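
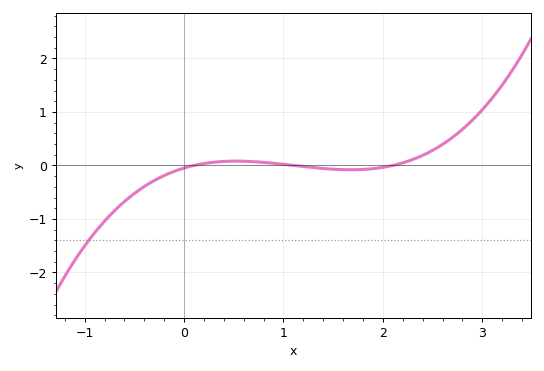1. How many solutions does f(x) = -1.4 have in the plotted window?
1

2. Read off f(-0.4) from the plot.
-0.394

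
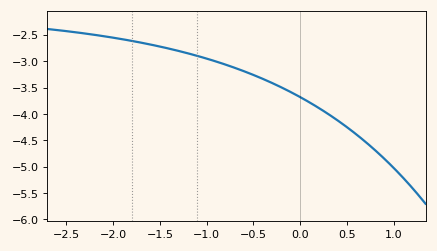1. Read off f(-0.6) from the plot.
-3.19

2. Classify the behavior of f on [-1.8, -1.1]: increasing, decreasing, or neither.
decreasing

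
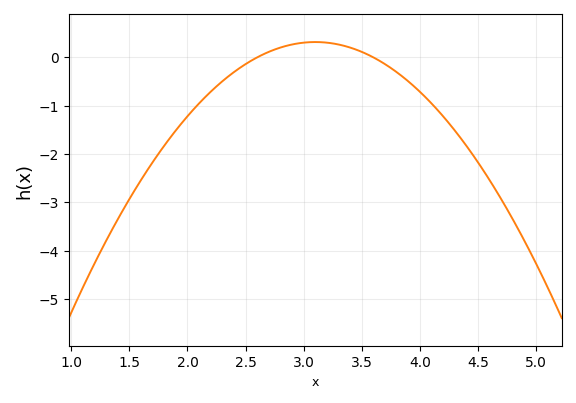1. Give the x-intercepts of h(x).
2.6, 3.6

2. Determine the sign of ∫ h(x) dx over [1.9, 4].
negative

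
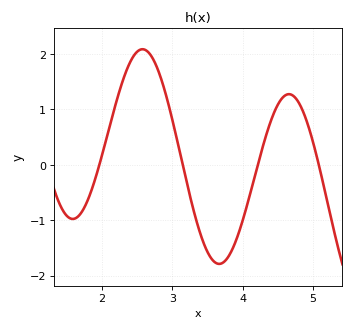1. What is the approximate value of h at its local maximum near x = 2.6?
2.09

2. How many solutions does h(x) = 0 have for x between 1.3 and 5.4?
4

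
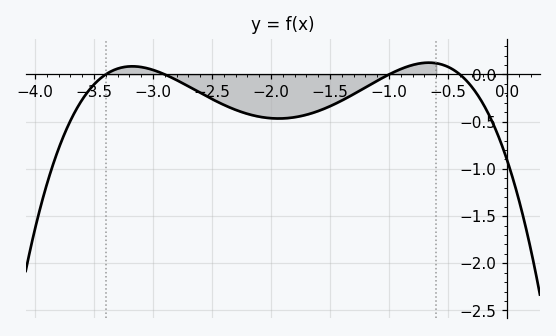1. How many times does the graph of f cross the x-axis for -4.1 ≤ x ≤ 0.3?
4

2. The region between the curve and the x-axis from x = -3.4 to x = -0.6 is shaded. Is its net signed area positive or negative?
negative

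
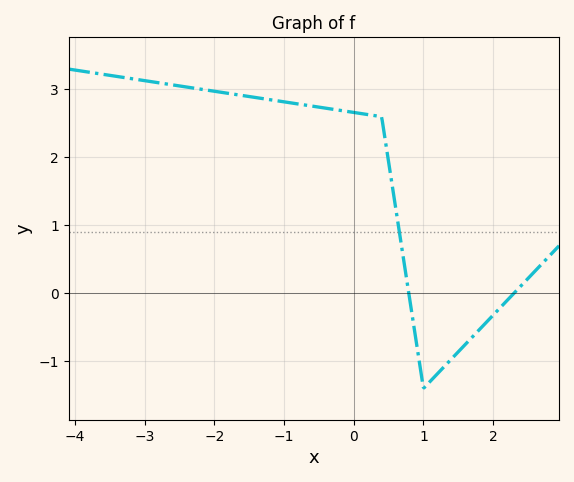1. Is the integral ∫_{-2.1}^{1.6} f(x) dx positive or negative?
positive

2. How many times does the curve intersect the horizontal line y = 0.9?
1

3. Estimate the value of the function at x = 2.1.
-0.214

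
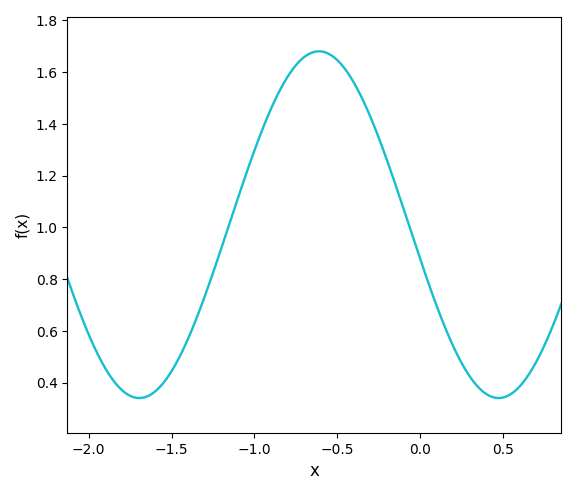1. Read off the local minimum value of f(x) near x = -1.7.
0.34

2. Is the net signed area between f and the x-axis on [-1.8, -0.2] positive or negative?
positive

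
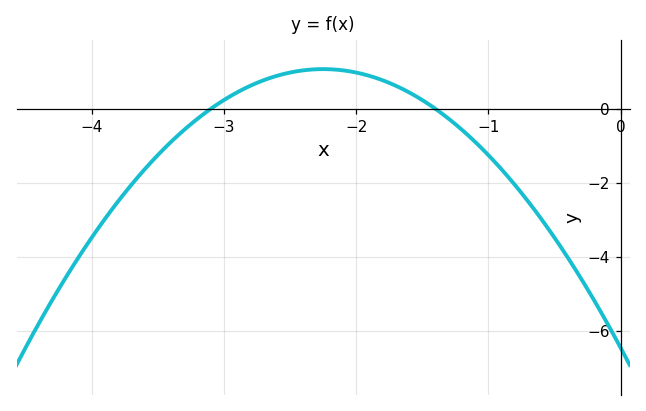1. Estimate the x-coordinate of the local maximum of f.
-2.2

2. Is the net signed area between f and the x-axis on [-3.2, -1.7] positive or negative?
positive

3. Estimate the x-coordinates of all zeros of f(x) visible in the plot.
-3.1, -1.4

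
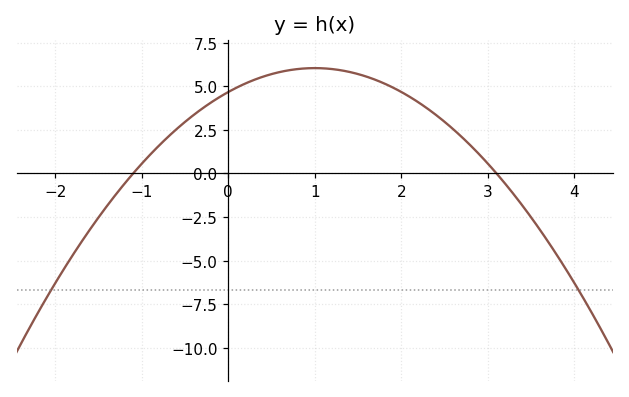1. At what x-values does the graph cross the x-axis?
-1.1, 3.1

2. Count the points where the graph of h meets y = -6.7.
2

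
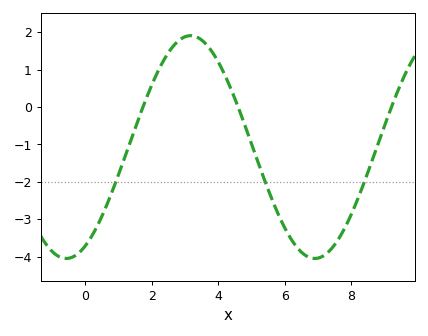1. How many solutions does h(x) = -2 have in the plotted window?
3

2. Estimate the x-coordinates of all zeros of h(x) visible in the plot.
1.8, 4.6, 9.2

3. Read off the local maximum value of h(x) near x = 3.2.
1.9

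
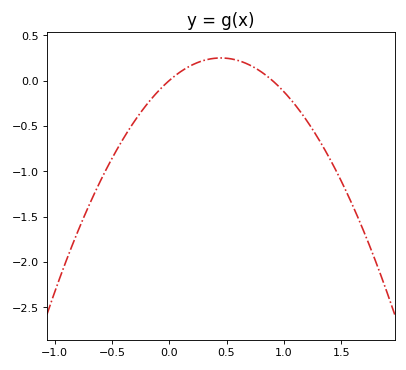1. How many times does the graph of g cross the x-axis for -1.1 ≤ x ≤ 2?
2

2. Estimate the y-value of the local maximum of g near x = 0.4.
0.249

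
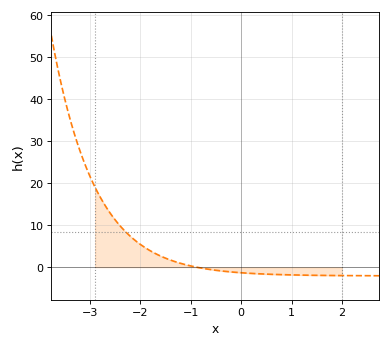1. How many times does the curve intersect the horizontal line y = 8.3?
1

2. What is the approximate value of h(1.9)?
-2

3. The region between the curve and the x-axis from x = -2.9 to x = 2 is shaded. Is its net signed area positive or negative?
positive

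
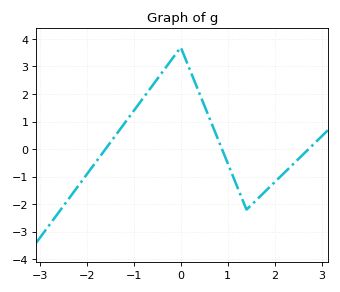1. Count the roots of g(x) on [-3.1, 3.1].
3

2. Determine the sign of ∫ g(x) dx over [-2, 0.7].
positive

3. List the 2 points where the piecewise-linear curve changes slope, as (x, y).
(0, 3.7); (1.4, -2.2)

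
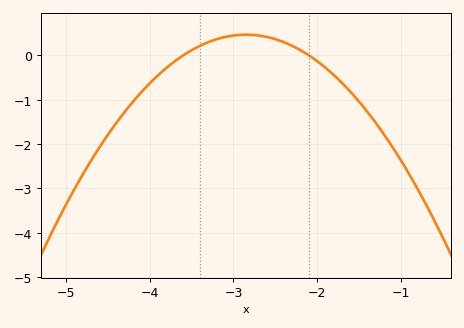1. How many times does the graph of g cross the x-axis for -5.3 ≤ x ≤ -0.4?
2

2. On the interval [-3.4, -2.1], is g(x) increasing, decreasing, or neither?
neither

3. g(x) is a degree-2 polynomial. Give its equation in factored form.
y = -0.83(x + 3.6)(x + 2.1)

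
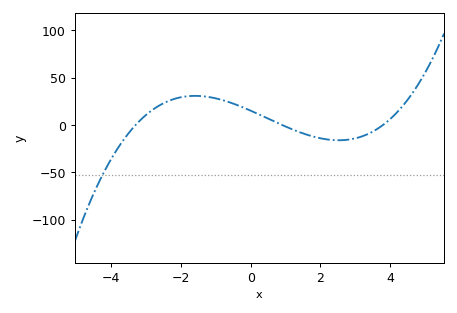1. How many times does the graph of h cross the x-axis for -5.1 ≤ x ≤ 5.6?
3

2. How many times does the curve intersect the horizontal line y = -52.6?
1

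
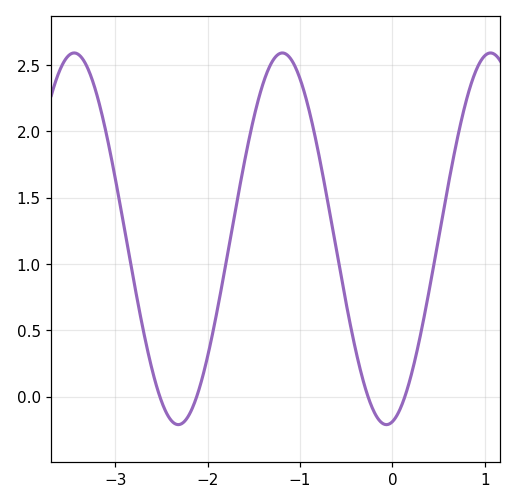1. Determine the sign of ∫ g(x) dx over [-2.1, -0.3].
positive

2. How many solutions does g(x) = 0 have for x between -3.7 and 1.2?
4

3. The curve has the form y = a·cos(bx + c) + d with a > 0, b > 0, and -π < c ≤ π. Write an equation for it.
y = 1.4cos(2.79x - 2.96) + 1.19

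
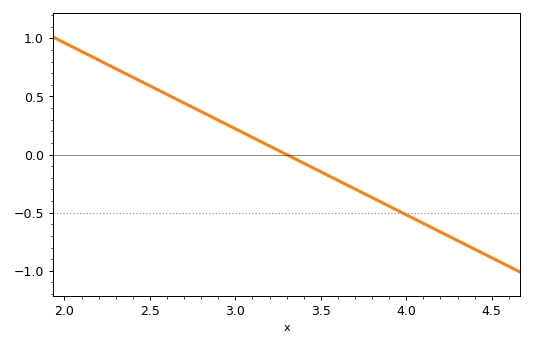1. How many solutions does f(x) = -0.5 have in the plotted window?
1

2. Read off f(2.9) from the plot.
0.296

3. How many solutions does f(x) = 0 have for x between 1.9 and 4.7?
1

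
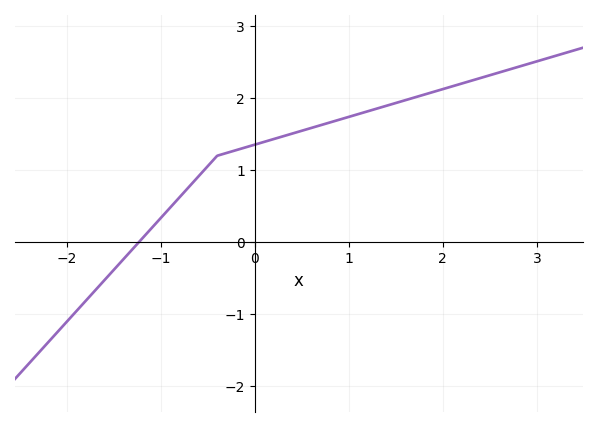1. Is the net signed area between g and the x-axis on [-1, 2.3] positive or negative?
positive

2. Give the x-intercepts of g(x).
-1.23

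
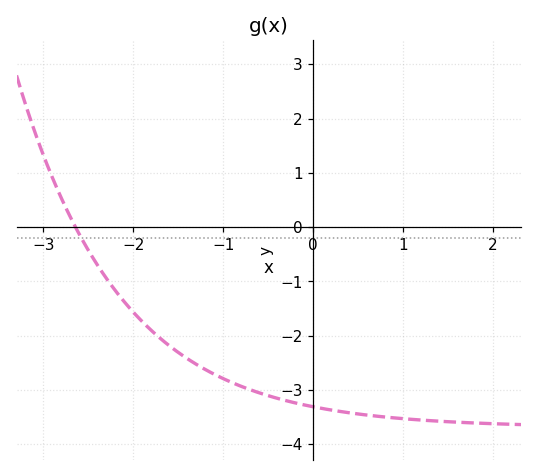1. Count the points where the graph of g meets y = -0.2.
1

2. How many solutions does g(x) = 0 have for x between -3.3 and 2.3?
1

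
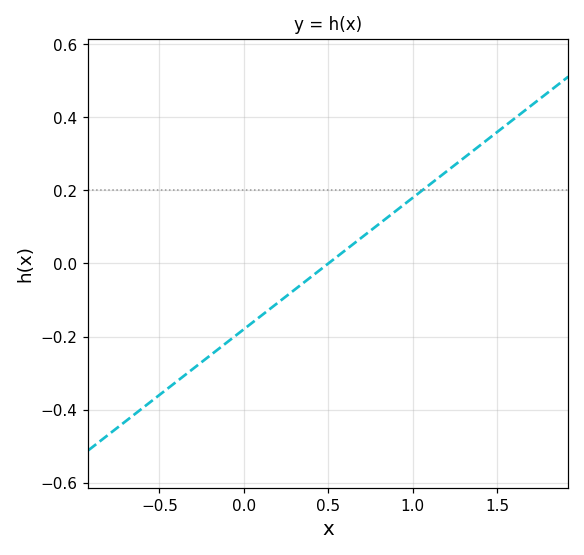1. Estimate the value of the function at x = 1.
0.18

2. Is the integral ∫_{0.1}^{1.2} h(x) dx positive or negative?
positive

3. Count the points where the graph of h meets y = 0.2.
1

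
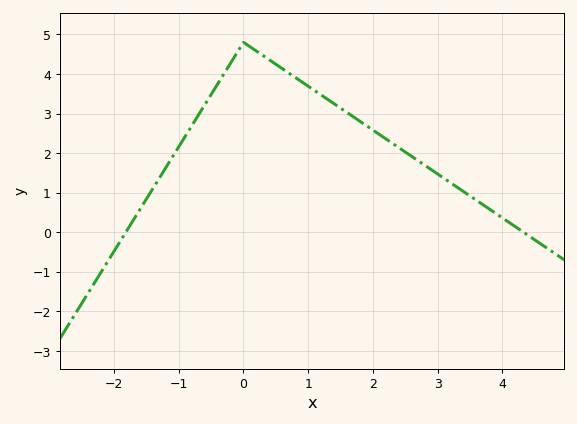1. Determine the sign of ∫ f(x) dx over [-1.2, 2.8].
positive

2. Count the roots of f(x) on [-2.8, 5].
2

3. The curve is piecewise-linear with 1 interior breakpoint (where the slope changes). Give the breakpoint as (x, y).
(0, 4.8)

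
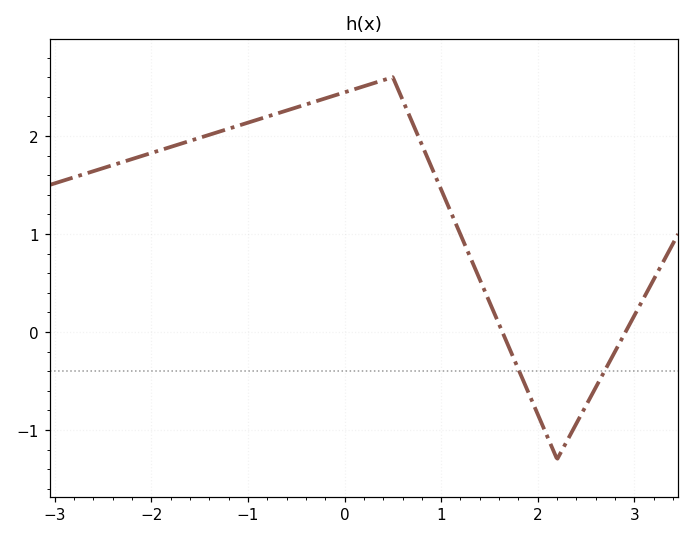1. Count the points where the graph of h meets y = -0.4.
2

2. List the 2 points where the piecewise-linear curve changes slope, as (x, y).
(0.5, 2.6); (2.2, -1.3)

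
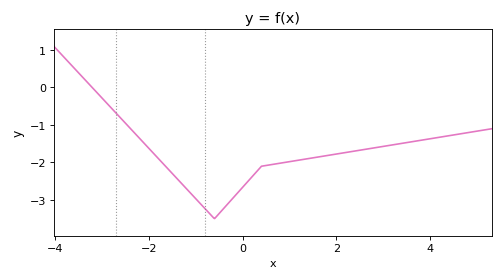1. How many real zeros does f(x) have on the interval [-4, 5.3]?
1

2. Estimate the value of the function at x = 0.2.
-2.4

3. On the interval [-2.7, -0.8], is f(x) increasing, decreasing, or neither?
decreasing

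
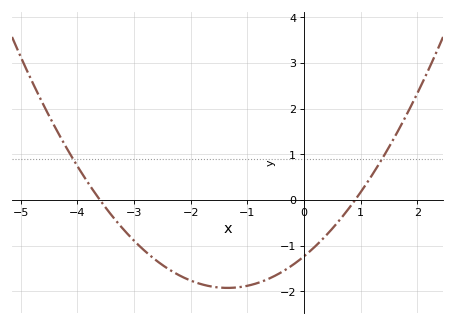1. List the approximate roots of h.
-3.6, 0.9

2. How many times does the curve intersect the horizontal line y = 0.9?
2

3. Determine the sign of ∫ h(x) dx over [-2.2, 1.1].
negative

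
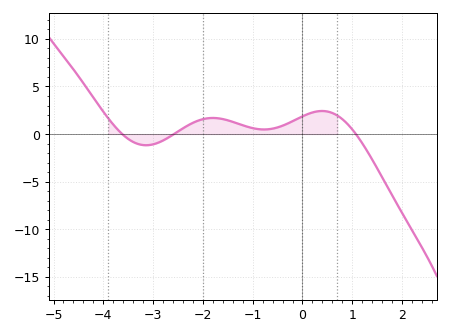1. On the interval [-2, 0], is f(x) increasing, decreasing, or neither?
neither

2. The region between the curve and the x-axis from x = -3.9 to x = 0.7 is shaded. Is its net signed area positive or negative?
positive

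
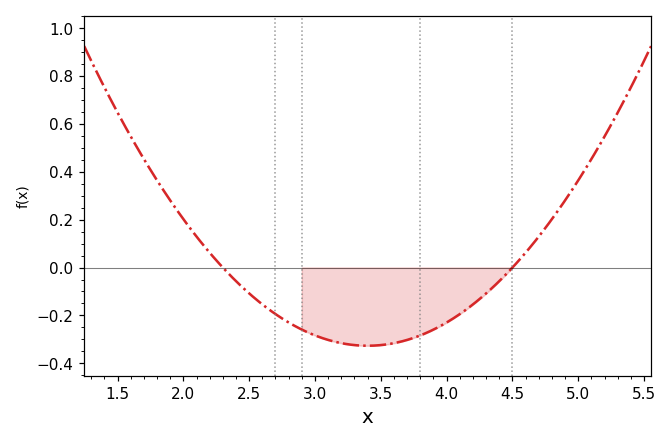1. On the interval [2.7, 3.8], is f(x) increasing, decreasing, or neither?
neither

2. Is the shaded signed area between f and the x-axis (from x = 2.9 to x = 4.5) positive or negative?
negative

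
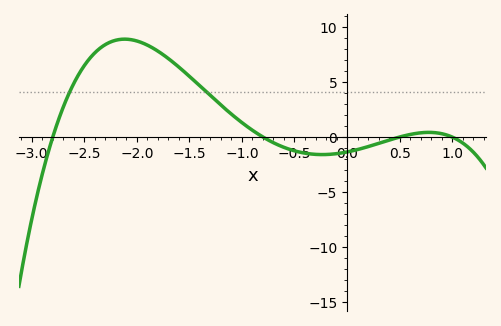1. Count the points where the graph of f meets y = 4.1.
2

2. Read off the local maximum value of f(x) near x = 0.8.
0.422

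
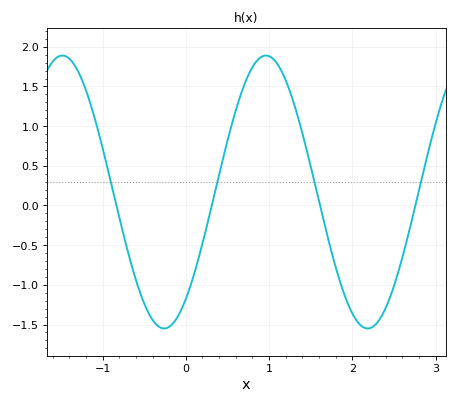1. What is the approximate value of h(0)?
-1.2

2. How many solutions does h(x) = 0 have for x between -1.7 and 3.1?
4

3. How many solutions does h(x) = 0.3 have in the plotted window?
4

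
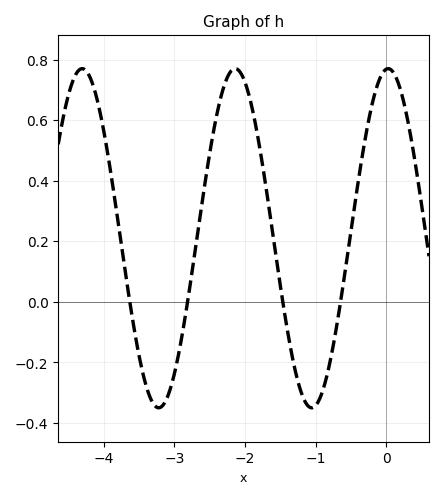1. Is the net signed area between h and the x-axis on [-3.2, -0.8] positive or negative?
positive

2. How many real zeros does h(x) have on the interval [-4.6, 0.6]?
4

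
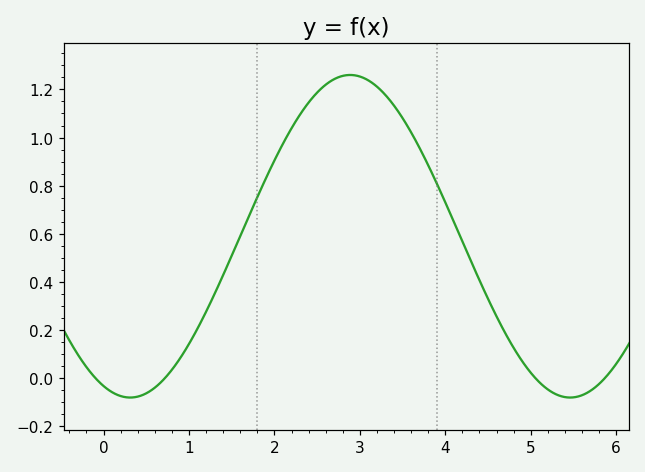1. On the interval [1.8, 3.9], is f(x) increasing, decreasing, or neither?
neither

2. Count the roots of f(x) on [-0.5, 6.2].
4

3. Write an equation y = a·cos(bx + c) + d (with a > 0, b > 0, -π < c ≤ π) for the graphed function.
y = 0.67cos(1.2x + 2.8) + 0.59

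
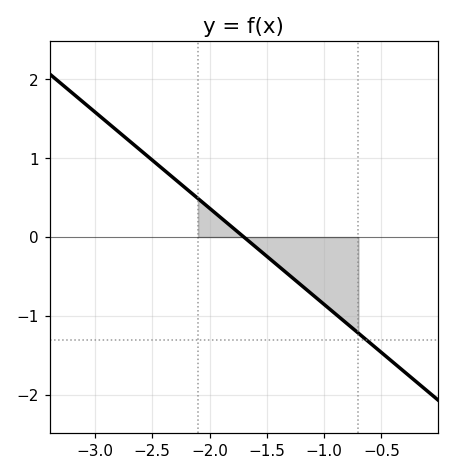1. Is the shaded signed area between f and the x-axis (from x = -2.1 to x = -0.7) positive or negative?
negative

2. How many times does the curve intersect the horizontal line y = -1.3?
1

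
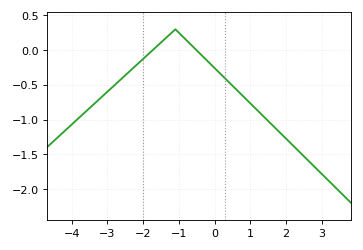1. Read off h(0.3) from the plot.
-0.4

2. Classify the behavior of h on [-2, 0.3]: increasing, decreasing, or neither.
neither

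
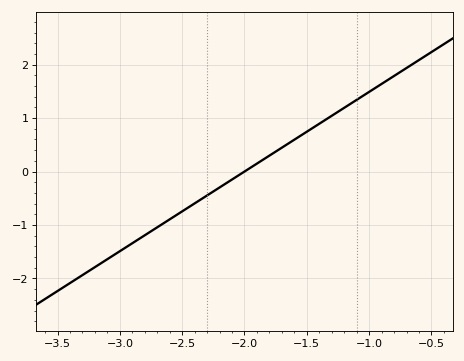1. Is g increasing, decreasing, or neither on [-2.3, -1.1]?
increasing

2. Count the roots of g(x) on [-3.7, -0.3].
1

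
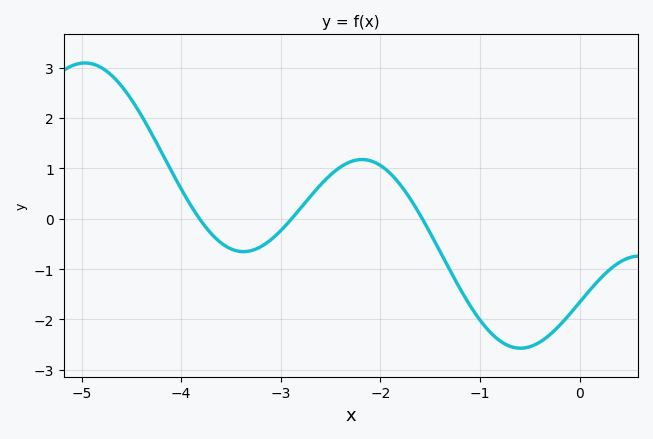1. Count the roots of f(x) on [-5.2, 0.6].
3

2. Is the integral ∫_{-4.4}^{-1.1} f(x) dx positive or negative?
positive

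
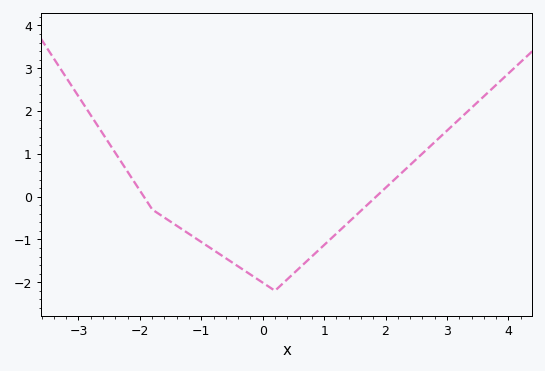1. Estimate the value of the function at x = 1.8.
-0.1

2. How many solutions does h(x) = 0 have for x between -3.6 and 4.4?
2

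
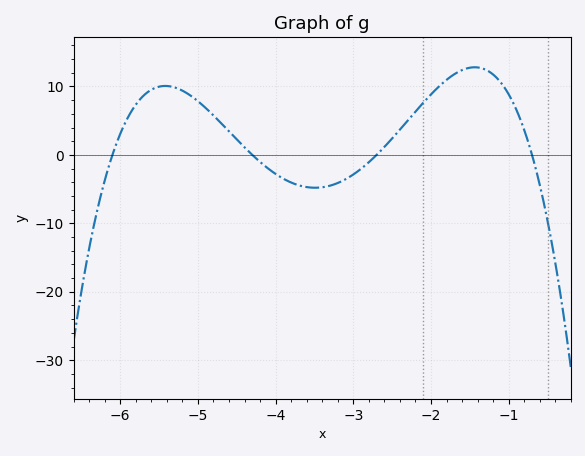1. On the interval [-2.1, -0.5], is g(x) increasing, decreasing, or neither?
neither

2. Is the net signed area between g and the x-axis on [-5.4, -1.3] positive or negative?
positive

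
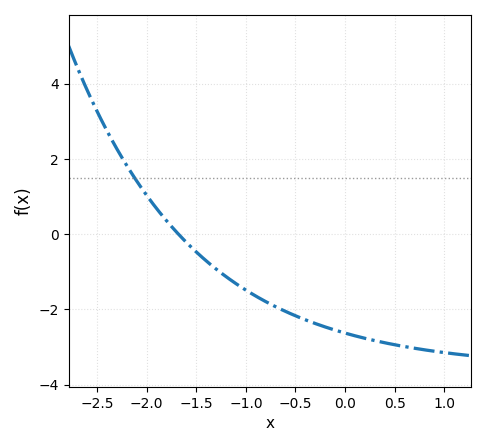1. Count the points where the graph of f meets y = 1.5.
1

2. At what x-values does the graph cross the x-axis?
-1.7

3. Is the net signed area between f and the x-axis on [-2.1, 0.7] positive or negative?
negative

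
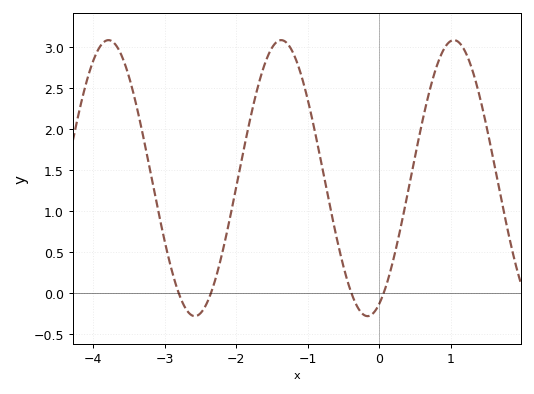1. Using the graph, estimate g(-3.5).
2.64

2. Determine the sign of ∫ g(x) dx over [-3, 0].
positive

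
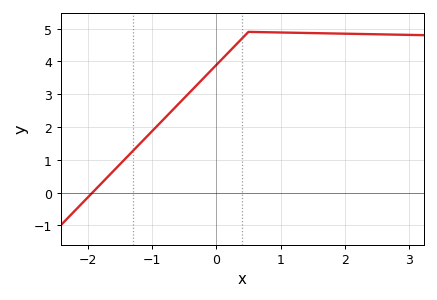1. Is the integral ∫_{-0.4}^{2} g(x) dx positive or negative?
positive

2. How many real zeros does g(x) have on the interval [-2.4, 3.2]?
1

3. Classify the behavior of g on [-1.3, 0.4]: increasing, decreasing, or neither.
increasing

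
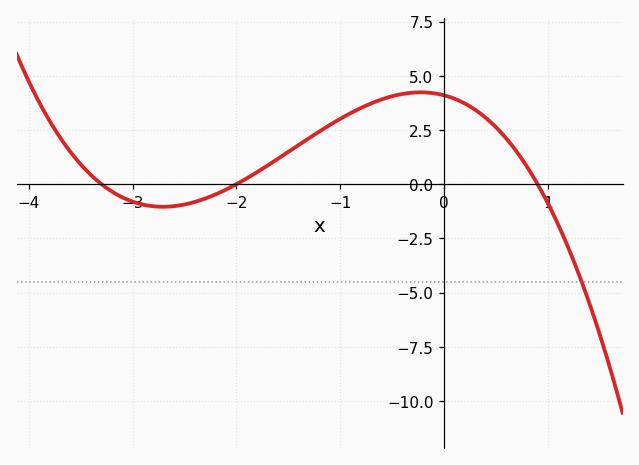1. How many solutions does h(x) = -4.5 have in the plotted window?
1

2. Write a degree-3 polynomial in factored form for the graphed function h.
y = -0.69(x + 3.3)(x + 2)(x - 0.9)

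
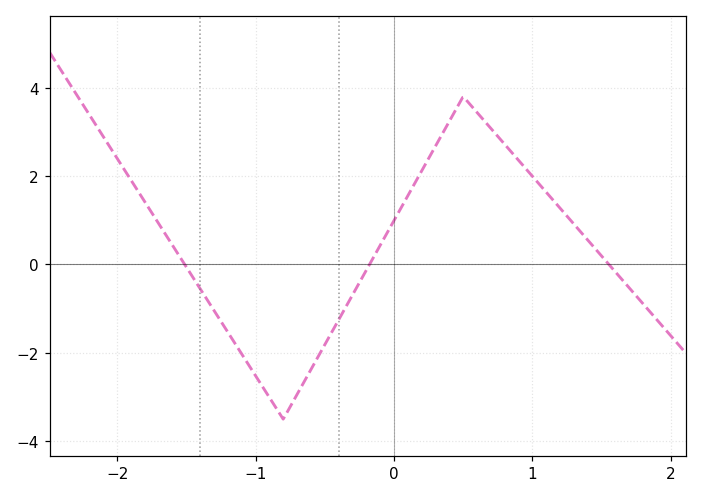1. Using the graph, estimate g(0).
0.992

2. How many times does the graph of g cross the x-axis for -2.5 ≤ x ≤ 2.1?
3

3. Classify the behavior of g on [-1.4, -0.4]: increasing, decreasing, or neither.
neither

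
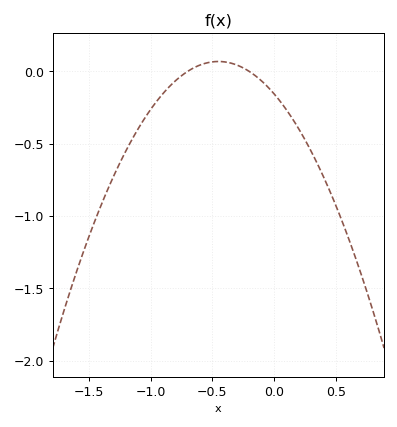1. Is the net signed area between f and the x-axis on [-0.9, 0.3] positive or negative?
negative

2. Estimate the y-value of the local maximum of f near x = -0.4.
0.05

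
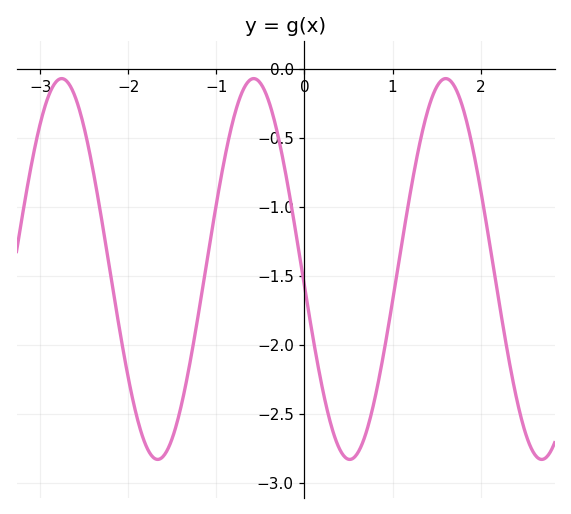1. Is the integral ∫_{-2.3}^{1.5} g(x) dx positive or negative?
negative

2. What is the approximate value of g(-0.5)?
-0.104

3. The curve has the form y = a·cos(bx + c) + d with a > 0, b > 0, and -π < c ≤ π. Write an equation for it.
y = 1.38cos(2.88x + 1.66) - 1.45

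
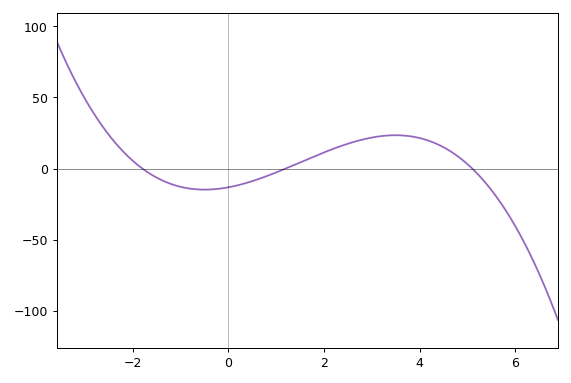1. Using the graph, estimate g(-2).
5.45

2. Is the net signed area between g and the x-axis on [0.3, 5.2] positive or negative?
positive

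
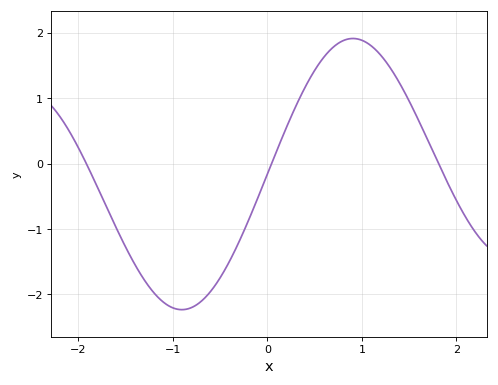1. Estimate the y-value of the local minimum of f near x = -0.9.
-2.2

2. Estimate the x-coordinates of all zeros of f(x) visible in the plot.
-1.9, 0, 1.8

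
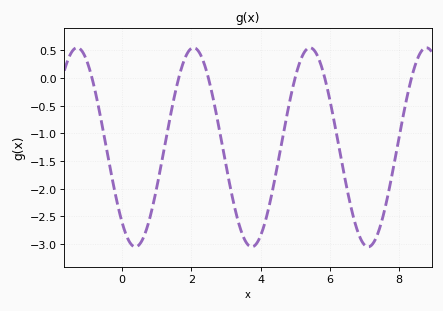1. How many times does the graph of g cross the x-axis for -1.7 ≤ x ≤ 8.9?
6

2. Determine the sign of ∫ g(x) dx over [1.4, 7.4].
negative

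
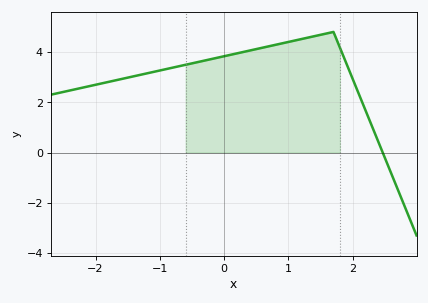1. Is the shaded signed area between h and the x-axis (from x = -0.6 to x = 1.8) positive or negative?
positive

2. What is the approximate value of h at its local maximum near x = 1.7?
4.8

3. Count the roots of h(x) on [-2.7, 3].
1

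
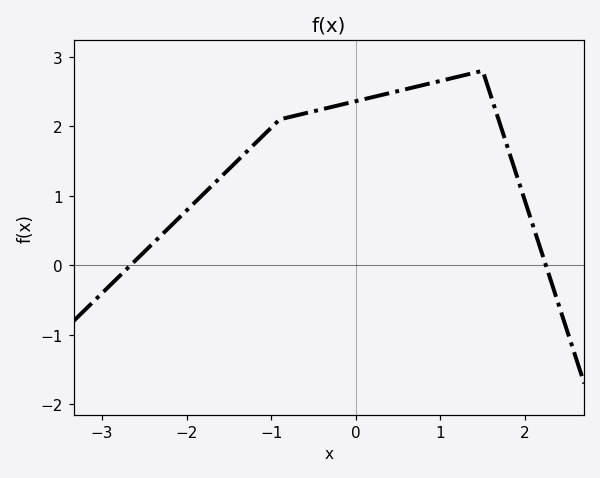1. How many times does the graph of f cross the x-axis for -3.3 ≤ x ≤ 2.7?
2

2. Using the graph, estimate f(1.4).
2.8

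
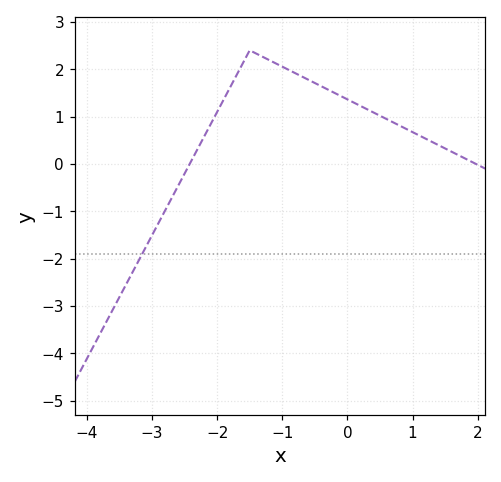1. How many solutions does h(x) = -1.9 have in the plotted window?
1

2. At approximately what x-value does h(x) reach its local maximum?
-1.5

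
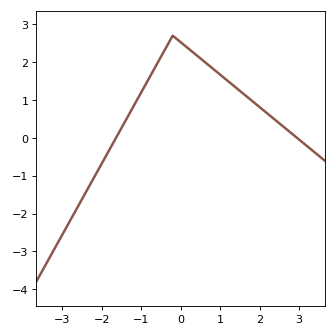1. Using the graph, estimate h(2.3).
0.556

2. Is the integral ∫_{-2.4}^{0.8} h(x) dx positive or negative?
positive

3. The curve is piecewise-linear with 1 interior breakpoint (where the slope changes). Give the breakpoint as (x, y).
(-0.2, 2.7)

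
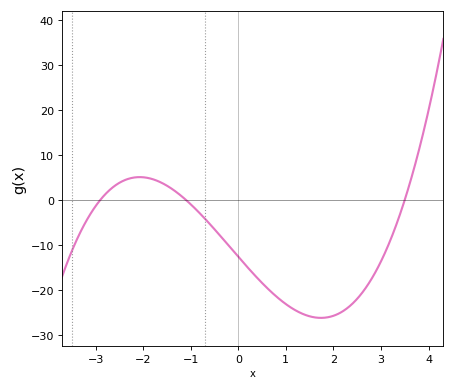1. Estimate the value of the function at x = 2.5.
-22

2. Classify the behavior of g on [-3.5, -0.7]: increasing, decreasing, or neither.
neither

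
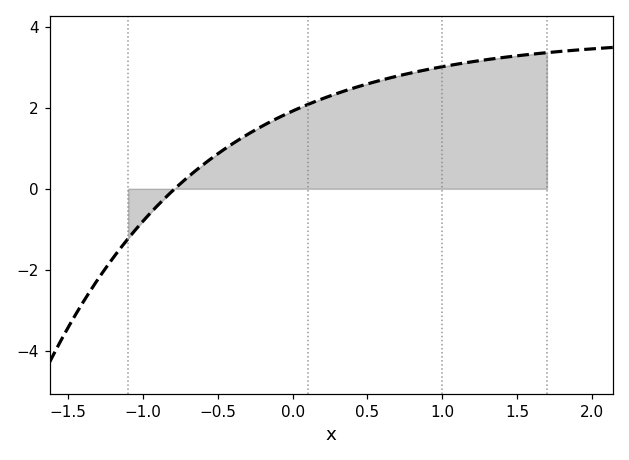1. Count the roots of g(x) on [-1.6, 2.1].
1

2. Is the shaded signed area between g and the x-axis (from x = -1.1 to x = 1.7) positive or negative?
positive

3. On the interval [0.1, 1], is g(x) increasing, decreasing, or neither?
increasing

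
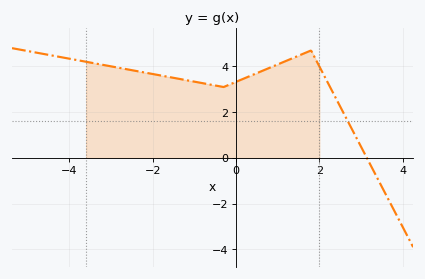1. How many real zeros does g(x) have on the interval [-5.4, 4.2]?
1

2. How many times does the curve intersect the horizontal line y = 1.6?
1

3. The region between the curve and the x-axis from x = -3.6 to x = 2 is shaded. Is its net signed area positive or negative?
positive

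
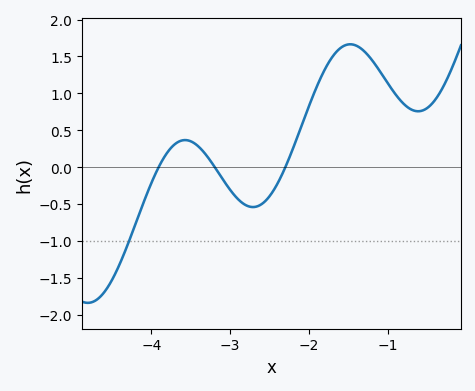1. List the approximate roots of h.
-3.91, -3.2, -2.3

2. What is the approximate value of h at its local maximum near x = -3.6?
0.366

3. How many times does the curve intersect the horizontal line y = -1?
1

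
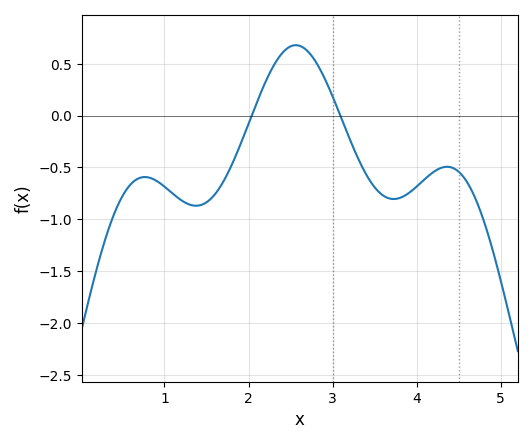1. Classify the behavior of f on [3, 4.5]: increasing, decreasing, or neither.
neither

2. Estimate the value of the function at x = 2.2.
0.32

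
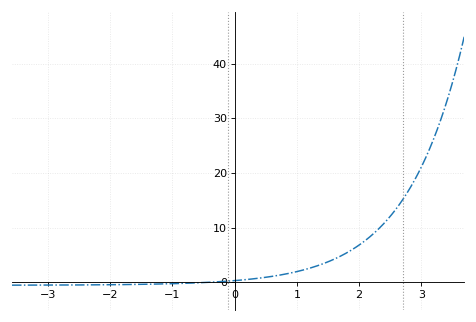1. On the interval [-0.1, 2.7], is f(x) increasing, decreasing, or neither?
increasing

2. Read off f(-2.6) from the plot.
-1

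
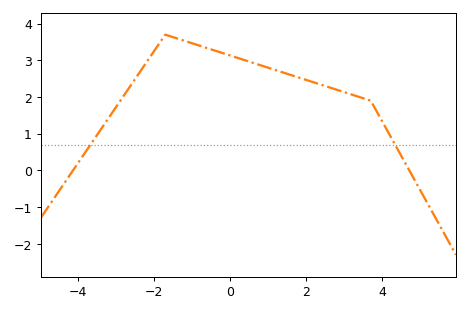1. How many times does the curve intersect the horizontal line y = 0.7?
2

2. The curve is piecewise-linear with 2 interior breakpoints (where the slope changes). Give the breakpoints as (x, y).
(-1.7, 3.7); (3.7, 1.9)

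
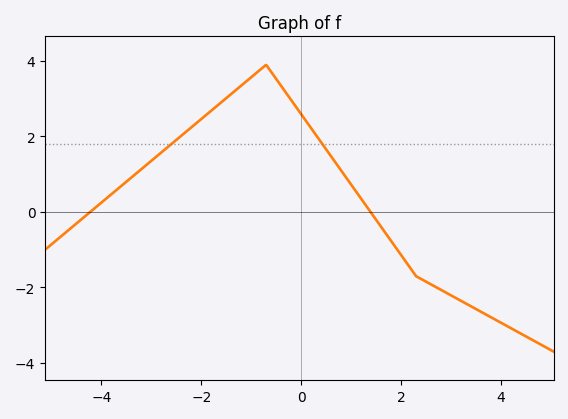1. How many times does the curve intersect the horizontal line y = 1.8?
2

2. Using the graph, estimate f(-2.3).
2.2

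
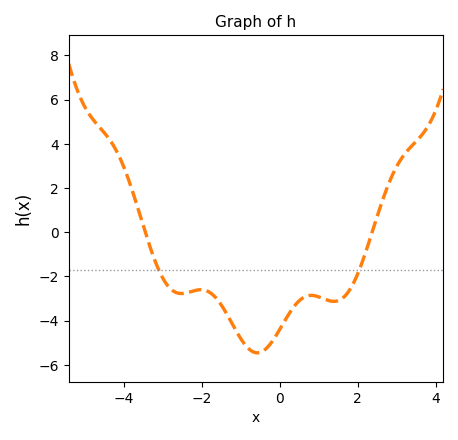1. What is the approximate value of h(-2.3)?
-2.8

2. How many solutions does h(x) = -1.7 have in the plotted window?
2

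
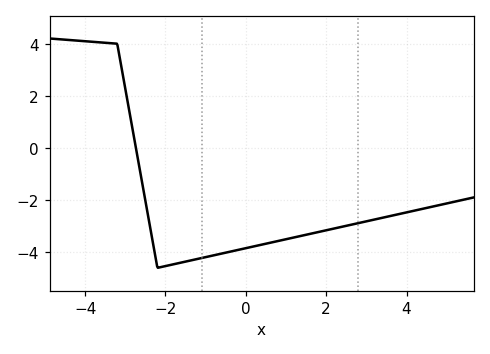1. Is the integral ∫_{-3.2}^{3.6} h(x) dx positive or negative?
negative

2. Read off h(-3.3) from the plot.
4.01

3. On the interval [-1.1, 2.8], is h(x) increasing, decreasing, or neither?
increasing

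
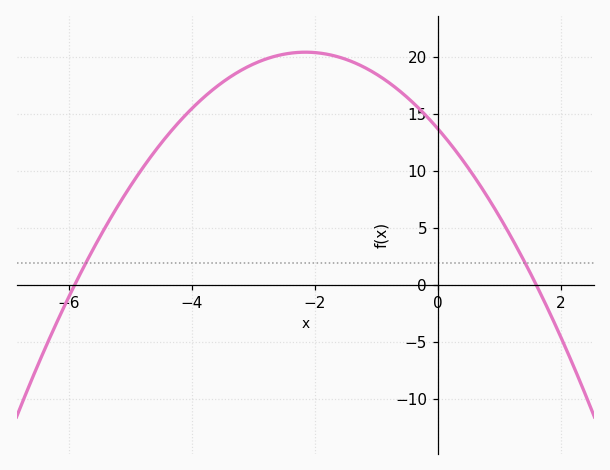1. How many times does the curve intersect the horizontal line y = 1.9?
2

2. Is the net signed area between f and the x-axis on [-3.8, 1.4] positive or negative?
positive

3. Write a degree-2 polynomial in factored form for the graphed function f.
y = -1.45(x + 5.9)(x - 1.6)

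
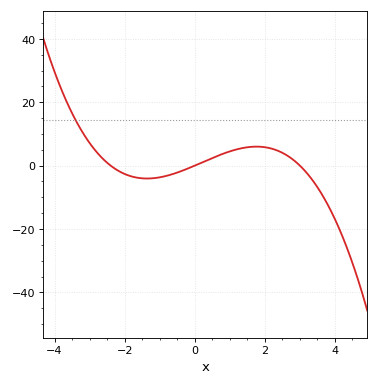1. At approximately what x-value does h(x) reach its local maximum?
1.8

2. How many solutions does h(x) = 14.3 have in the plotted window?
1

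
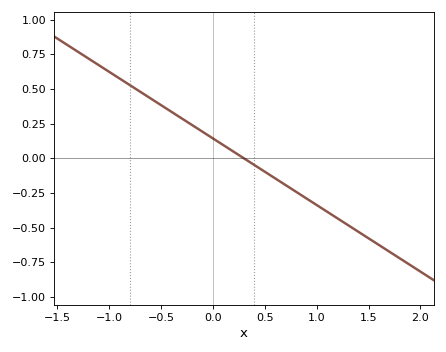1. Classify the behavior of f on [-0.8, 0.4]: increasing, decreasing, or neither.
decreasing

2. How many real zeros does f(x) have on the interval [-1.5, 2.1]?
1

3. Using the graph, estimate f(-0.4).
0.35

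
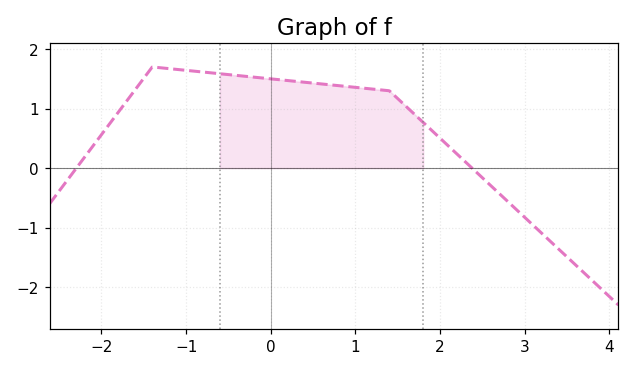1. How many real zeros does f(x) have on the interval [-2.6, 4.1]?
2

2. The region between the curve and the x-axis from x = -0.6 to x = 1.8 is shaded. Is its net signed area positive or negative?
positive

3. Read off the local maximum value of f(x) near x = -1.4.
1.7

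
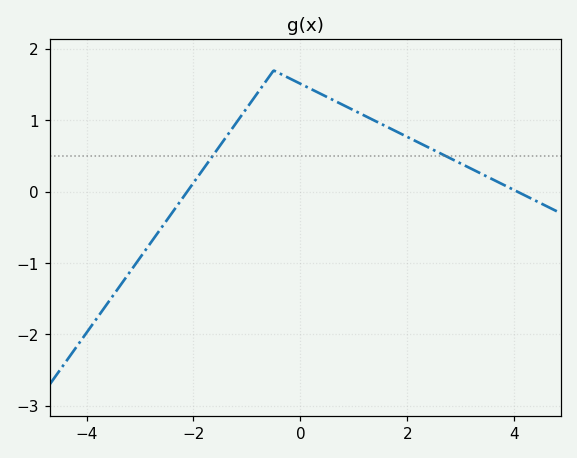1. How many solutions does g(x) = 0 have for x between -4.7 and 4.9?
2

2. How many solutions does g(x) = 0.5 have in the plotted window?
2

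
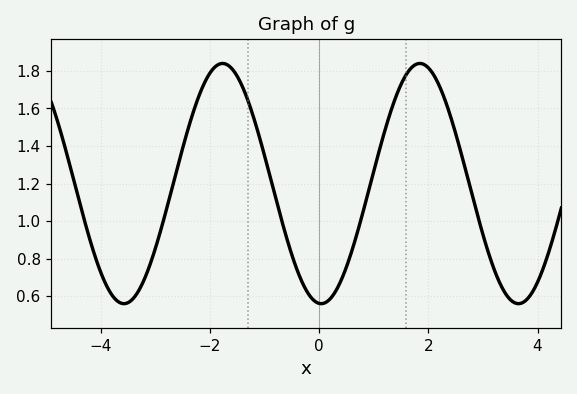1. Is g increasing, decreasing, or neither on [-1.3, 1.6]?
neither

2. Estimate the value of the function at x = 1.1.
1.37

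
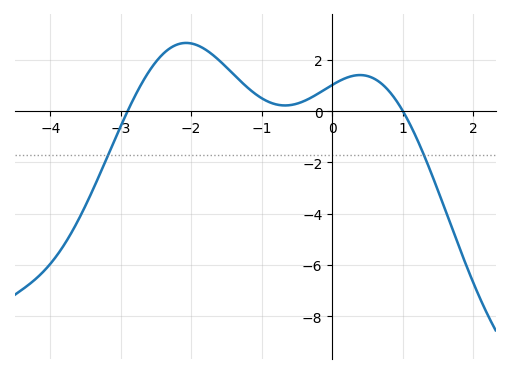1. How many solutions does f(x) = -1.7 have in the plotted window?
2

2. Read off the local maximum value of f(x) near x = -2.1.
2.6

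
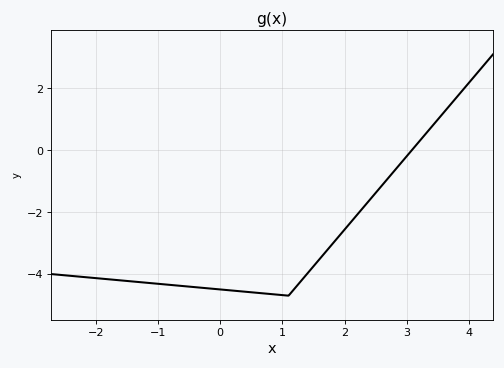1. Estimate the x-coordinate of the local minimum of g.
1.1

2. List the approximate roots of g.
3.08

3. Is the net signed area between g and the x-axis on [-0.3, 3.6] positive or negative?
negative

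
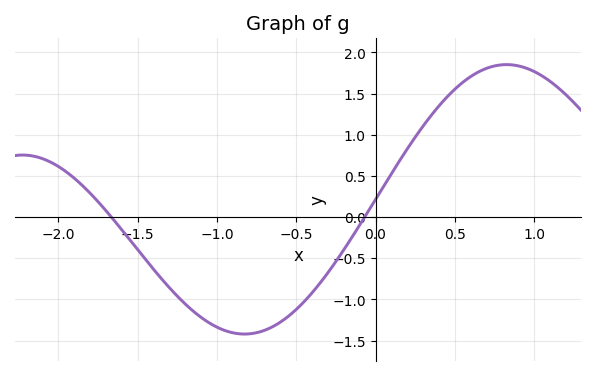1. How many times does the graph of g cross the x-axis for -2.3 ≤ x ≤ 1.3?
2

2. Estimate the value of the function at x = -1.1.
-1.22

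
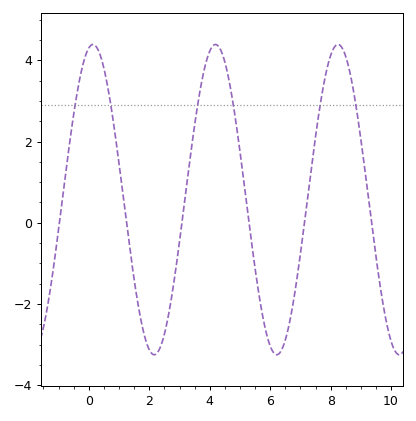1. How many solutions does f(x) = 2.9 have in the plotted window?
6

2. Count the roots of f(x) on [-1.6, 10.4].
6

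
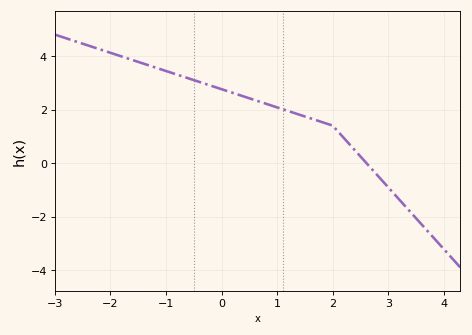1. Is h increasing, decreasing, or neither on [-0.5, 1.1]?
decreasing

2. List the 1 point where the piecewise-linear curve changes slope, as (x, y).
(2, 1.4)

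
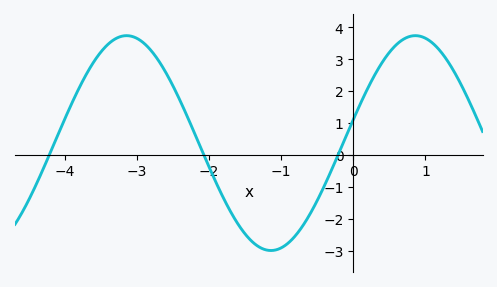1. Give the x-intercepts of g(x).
-4.21, -2.07, -0.21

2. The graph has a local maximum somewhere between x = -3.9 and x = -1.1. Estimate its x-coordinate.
-3.14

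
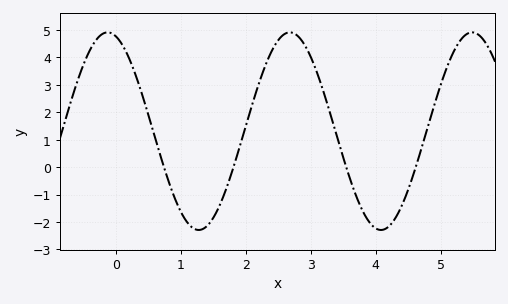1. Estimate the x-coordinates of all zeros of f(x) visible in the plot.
0.7, 1.8, 3.5, 4.6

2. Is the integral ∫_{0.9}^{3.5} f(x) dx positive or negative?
positive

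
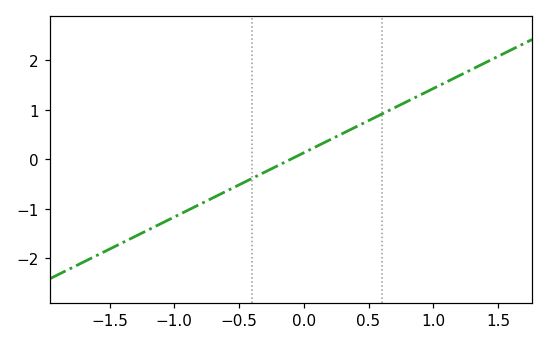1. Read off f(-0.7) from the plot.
-0.78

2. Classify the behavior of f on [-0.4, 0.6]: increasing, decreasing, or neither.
increasing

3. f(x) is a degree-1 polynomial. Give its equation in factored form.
y = 1.3(x + 0.1)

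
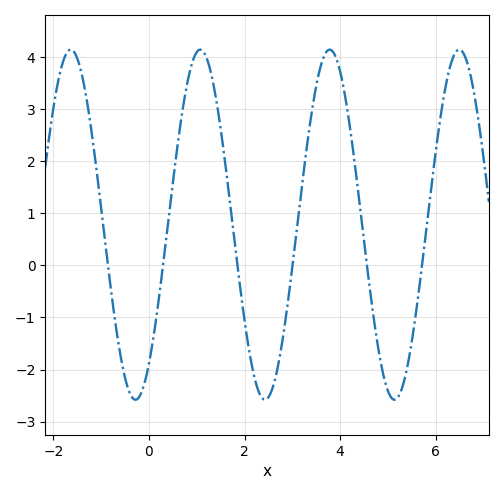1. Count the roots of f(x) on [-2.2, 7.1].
6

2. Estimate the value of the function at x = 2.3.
-2.4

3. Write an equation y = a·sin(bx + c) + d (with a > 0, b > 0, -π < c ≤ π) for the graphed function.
y = 3.36sin(2.3x - 0.92) + 0.78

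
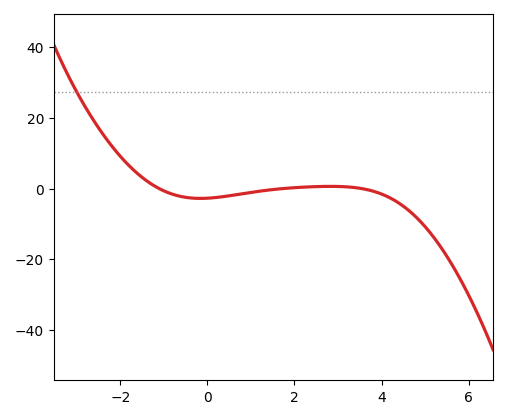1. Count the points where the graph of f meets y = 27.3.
1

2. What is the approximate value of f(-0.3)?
-2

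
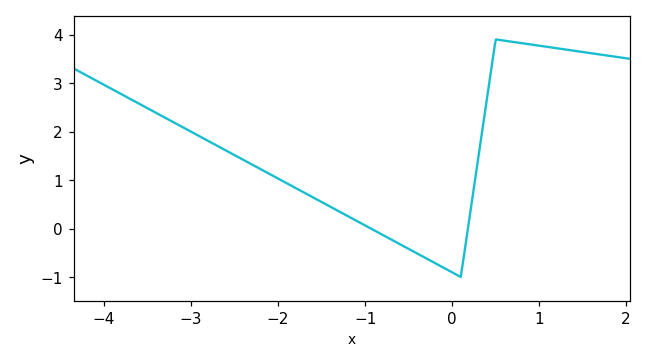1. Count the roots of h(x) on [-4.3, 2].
2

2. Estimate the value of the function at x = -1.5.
0.547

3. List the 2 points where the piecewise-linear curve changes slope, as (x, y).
(0.1, -1); (0.5, 3.9)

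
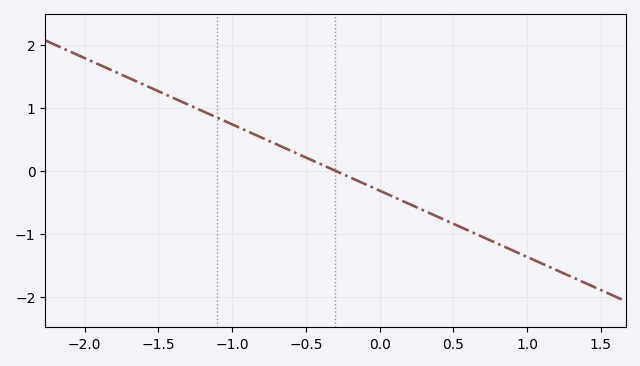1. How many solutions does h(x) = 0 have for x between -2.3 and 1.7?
1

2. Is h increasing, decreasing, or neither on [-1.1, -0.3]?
decreasing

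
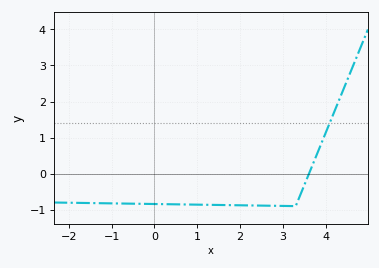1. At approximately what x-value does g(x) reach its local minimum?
3.3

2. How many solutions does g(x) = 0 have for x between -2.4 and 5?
1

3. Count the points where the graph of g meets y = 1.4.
1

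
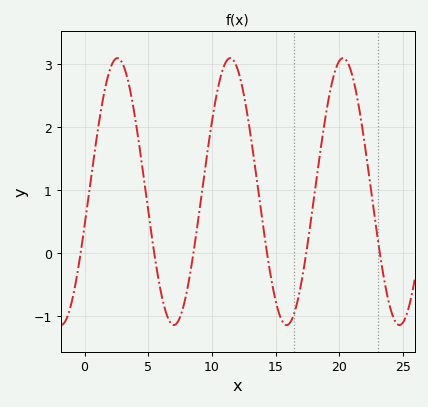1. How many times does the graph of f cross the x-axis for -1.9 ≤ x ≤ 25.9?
6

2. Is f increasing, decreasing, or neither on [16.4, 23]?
neither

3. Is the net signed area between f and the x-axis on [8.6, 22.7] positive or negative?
positive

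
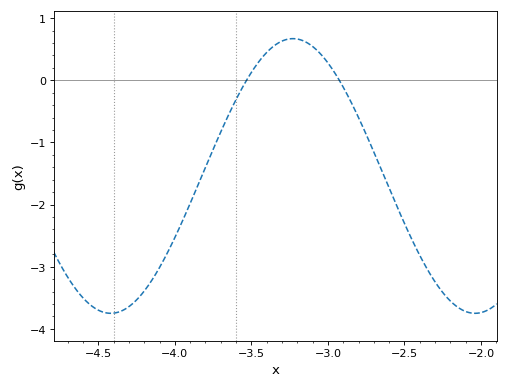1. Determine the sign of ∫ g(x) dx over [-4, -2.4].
negative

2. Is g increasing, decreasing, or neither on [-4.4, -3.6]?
increasing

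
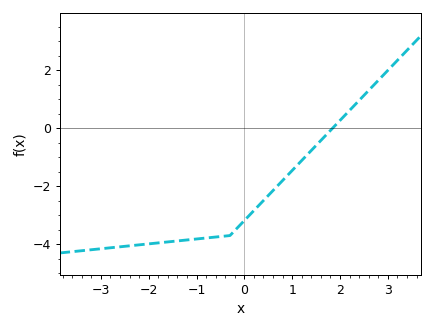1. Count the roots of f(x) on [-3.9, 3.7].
1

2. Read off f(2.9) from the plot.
1.82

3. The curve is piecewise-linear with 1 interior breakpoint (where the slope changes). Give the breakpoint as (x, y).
(-0.3, -3.7)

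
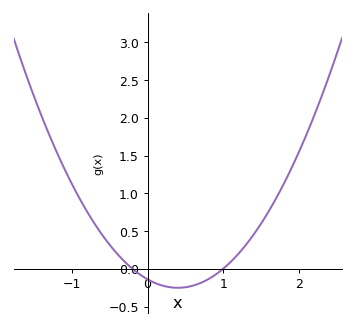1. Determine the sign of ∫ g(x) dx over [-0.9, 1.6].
positive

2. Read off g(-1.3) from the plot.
1.75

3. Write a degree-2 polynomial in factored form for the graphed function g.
y = 0.7(x + 0.2)(x - 1)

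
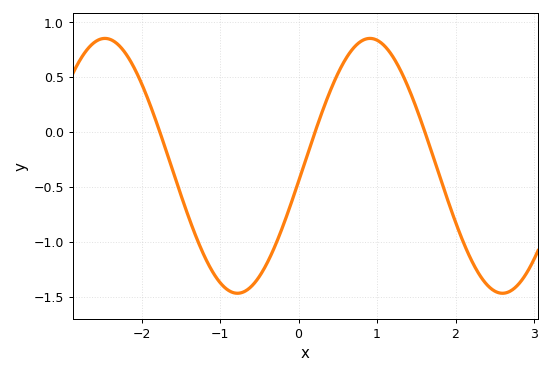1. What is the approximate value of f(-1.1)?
-1.25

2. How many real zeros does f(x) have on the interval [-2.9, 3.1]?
3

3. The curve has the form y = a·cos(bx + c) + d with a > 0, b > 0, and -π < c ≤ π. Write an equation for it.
y = 1.16cos(1.9x - 1.7) - 0.31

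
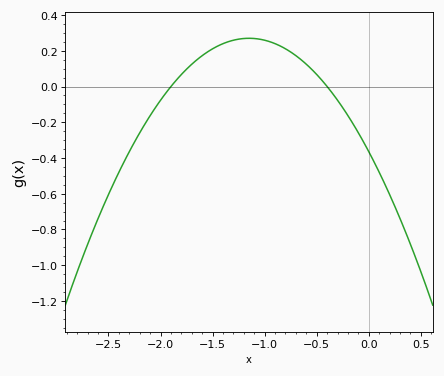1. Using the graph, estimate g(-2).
-0.077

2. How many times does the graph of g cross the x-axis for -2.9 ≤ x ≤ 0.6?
2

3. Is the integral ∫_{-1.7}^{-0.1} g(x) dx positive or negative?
positive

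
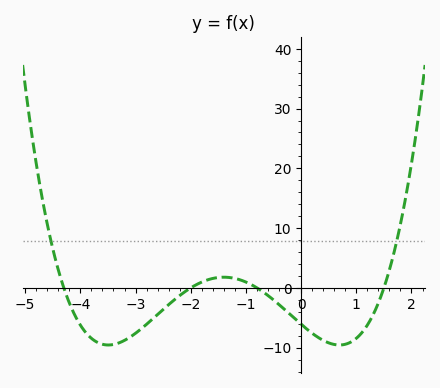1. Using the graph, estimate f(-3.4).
-9.47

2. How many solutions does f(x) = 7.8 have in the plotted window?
2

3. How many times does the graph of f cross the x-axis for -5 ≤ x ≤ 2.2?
4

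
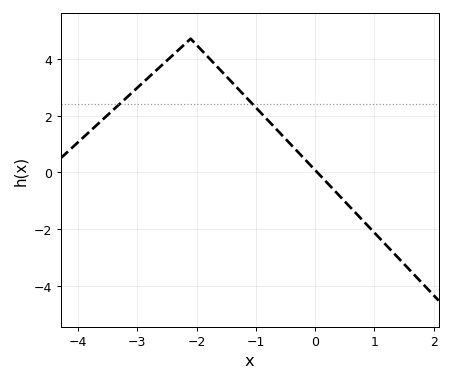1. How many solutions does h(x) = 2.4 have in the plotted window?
2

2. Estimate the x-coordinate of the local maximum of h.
-2.1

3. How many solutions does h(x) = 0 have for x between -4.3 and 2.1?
1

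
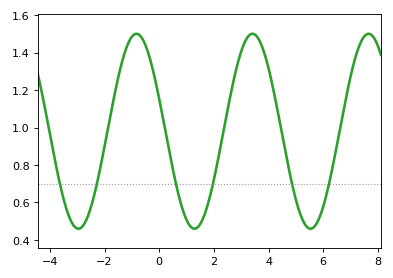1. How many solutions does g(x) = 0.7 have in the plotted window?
6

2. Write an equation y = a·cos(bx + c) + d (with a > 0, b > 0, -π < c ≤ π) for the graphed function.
y = 0.52cos(1.48x + 1.23) + 0.98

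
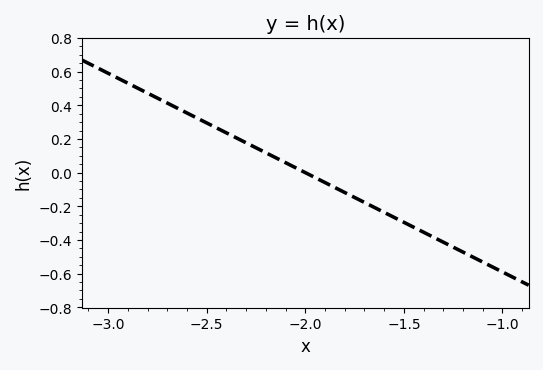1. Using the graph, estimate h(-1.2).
-0.48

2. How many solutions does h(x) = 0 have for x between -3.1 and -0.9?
1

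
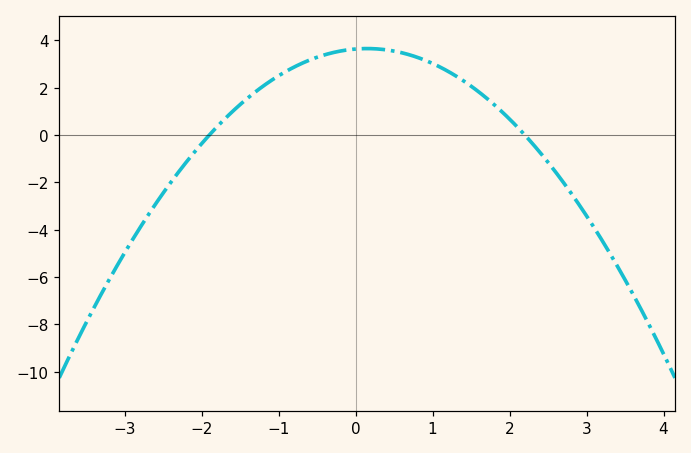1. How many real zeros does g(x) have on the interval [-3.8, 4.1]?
2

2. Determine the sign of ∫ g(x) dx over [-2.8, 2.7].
positive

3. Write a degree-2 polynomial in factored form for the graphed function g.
y = -0.87(x + 1.9)(x - 2.2)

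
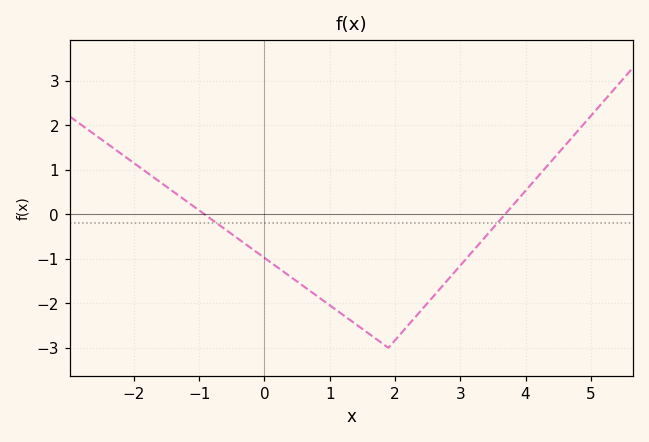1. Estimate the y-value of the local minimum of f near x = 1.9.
-3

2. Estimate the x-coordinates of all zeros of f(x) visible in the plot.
-0.916, 3.68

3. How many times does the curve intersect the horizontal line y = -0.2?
2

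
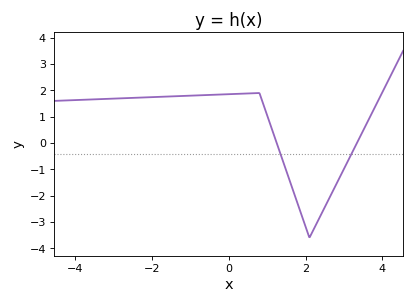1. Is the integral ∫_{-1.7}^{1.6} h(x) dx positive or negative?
positive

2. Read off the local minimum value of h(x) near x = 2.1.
-3.6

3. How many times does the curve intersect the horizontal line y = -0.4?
2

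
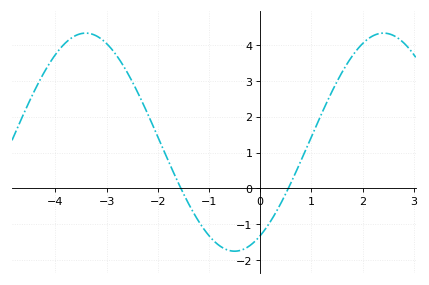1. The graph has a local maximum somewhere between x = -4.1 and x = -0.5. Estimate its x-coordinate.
-3.4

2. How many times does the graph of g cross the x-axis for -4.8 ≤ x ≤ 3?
2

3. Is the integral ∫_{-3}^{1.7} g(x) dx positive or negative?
positive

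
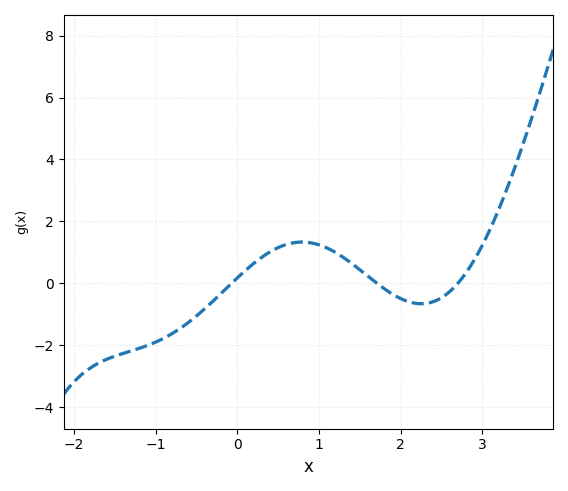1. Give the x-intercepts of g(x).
-0.1, 1.7, 2.7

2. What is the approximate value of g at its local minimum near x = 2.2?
-0.6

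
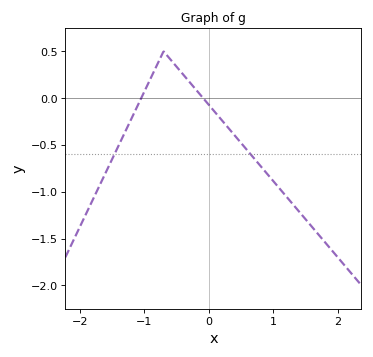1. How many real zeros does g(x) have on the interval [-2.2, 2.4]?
2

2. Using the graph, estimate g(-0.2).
0.1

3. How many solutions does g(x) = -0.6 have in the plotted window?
2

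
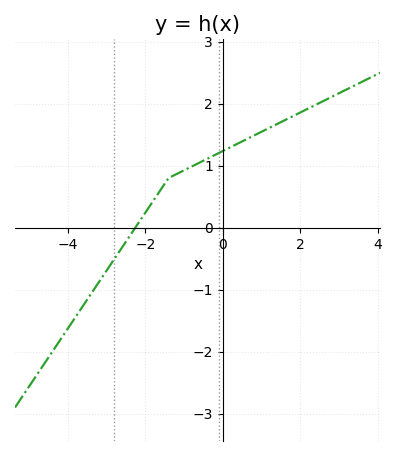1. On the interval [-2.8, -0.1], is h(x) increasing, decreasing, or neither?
increasing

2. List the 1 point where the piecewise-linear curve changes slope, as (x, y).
(-1.4, 0.8)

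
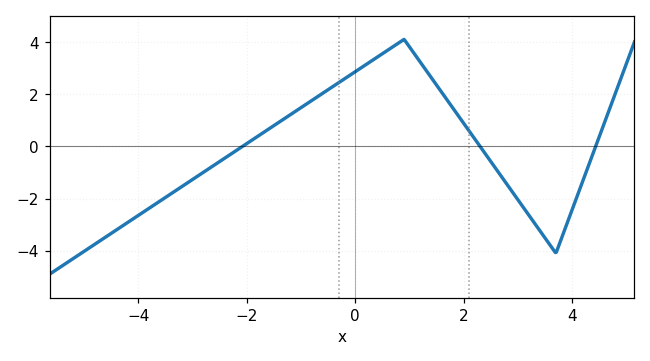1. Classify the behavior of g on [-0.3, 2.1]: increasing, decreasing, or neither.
neither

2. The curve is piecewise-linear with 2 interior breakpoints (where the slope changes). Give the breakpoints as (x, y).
(0.9, 4.1); (3.7, -4.1)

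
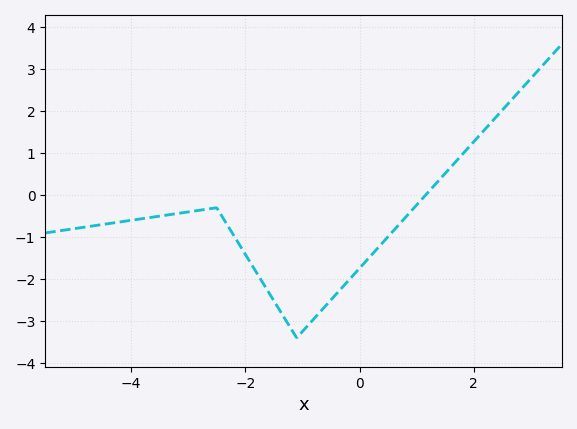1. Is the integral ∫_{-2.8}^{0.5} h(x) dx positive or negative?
negative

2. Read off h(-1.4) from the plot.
-2.7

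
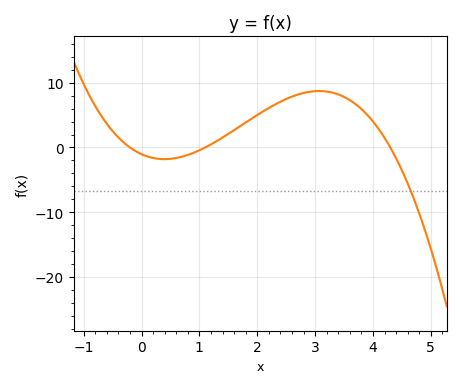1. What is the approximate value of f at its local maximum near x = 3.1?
9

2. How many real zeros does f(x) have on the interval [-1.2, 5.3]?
3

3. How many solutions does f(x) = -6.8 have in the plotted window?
1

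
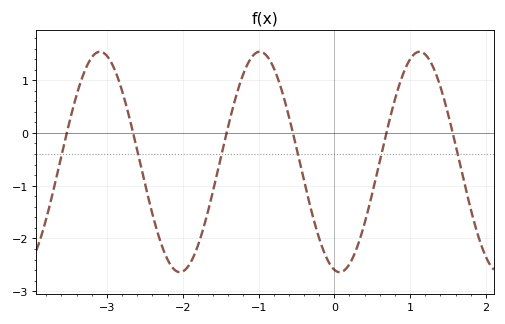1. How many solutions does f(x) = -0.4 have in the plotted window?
6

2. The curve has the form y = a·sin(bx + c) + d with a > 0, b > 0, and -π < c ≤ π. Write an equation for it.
y = 2.09sin(3x - 1.8) - 0.55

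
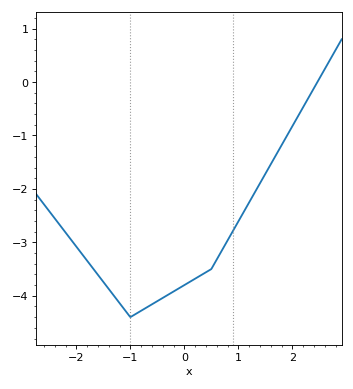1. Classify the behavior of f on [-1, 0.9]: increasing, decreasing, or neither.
increasing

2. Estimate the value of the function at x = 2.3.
-0.3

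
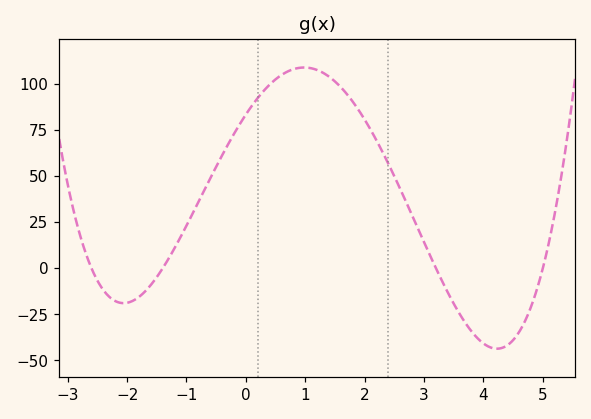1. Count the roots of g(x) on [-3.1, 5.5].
4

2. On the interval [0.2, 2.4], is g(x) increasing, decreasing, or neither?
neither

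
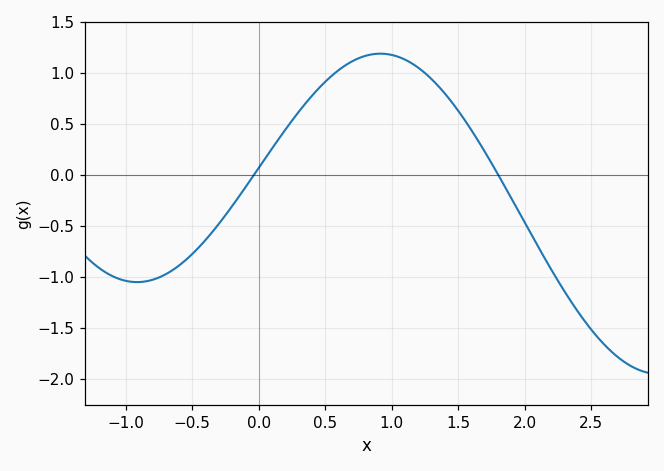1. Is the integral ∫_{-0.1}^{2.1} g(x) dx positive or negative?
positive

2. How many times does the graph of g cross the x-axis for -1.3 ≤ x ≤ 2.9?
2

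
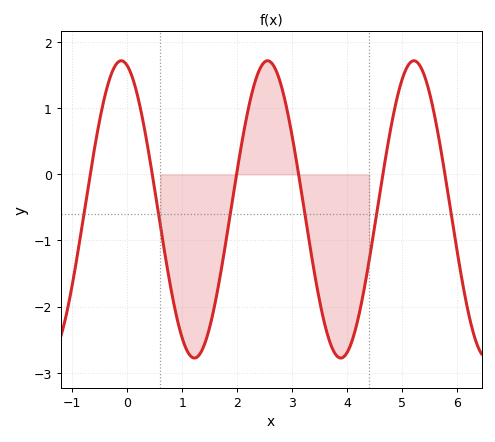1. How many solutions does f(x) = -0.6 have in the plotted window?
6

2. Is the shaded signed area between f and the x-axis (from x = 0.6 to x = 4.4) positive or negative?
negative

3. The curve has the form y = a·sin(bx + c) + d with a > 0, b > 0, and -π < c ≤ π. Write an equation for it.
y = 2.25sin(2.4x + 1.8) - 0.53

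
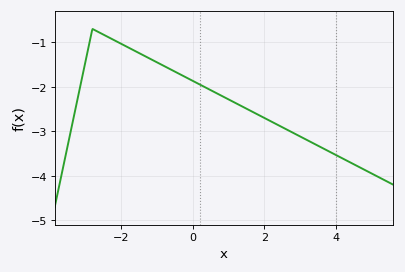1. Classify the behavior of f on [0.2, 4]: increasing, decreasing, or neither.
decreasing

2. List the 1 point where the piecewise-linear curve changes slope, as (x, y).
(-2.8, -0.7)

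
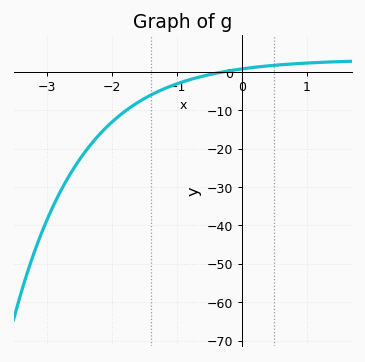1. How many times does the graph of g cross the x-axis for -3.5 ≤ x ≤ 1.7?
1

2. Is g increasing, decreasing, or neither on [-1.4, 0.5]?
increasing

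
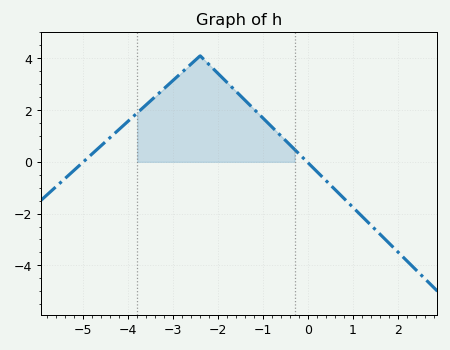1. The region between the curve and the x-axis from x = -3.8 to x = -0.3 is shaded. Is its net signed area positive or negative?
positive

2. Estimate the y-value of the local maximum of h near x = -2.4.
4.1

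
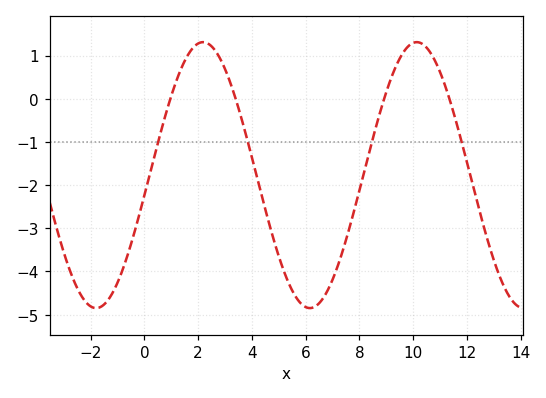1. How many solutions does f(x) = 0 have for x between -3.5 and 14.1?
4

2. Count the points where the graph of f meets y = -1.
4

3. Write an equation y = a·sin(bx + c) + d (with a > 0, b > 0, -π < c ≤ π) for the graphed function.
y = 3.08sin(0.79x - 0.152) - 1.77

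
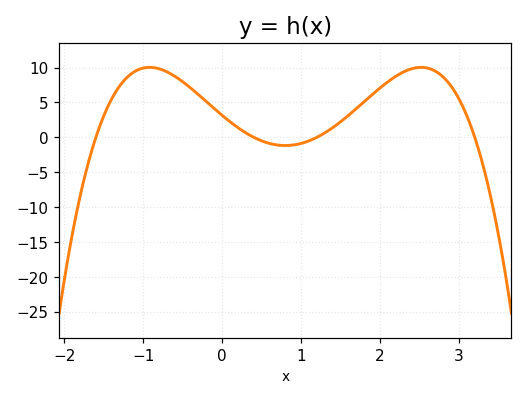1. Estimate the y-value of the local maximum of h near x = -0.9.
10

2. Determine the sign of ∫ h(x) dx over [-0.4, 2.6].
positive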